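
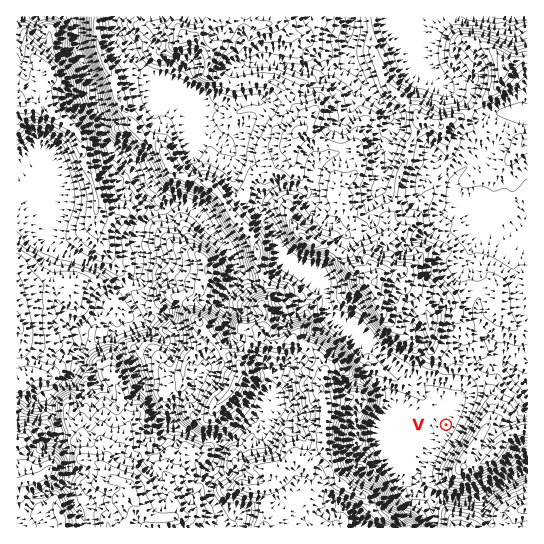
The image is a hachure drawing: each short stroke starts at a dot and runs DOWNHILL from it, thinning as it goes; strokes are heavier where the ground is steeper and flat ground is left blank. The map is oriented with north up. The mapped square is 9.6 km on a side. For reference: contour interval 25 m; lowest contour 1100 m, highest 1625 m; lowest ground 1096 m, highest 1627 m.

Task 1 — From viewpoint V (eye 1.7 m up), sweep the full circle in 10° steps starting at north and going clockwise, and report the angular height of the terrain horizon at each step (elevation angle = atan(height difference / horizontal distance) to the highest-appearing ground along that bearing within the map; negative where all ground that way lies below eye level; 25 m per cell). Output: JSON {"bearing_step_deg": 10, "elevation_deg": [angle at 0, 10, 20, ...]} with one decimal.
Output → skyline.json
{"bearing_step_deg": 10, "elevation_deg": [3.3, 2.9, 2.5, 2.1, 2.5, 3.7, 5.5, 8.3, 10.8, 12.6, 13.8, 14.5, 15.0, 15.2, 15.1, 14.3, 12.8, 9.8, 5.5, 1.6, 6.7, 6.4, 8.0, 9.4, 8.9, 8.3, 8.7, 8.8, 8.7, 8.1, 6.9, 1.9, 1.5, 6.0, 5.0, 5.7]}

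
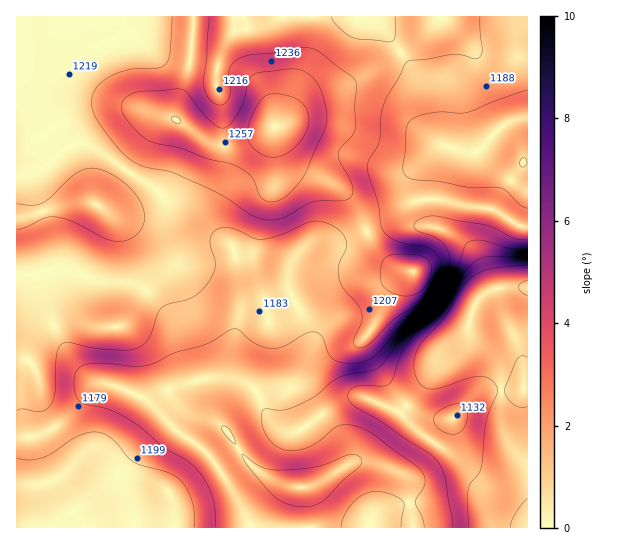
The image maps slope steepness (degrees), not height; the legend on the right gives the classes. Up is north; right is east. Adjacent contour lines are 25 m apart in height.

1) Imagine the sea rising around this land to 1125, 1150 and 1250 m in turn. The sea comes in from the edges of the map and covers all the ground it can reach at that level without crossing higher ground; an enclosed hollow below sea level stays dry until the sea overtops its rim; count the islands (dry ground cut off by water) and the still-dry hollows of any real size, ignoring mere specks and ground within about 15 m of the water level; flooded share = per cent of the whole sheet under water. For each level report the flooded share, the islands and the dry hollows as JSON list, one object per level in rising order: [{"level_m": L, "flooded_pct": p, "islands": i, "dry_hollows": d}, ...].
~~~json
[{"level_m": 1125, "flooded_pct": 11, "islands": 0, "dry_hollows": 0}, {"level_m": 1150, "flooded_pct": 15, "islands": 0, "dry_hollows": 0}, {"level_m": 1250, "flooded_pct": 95, "islands": 1, "dry_hollows": 0}]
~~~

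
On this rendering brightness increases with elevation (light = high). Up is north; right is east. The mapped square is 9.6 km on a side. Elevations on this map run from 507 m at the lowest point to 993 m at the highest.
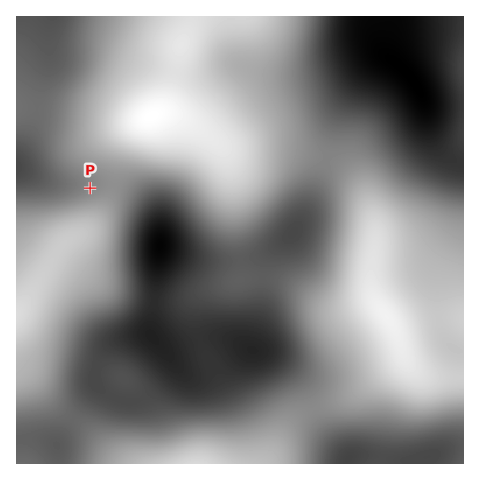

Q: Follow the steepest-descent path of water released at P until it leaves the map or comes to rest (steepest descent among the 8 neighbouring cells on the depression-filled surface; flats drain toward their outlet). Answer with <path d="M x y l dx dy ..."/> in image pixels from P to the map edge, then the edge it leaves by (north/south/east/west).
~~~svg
<path d="M90 188l-2-2-31 0-10-4-21-10-9-3"/>
exit: west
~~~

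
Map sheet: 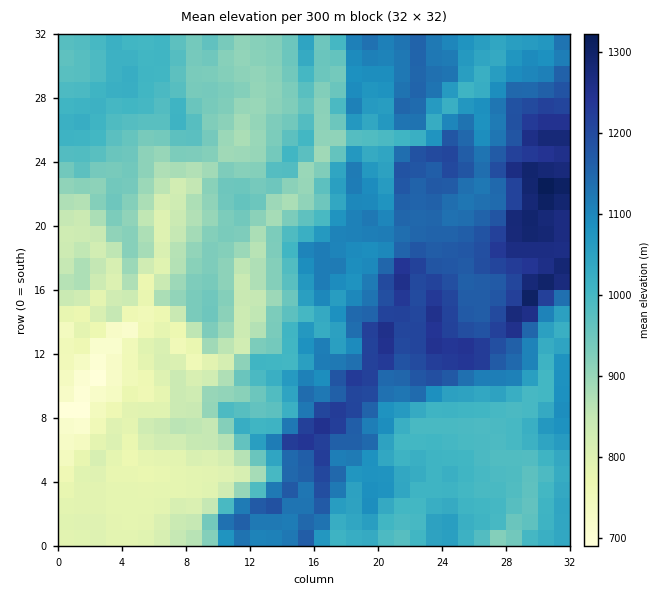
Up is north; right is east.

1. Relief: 675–1335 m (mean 1005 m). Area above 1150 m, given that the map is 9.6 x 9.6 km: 17.6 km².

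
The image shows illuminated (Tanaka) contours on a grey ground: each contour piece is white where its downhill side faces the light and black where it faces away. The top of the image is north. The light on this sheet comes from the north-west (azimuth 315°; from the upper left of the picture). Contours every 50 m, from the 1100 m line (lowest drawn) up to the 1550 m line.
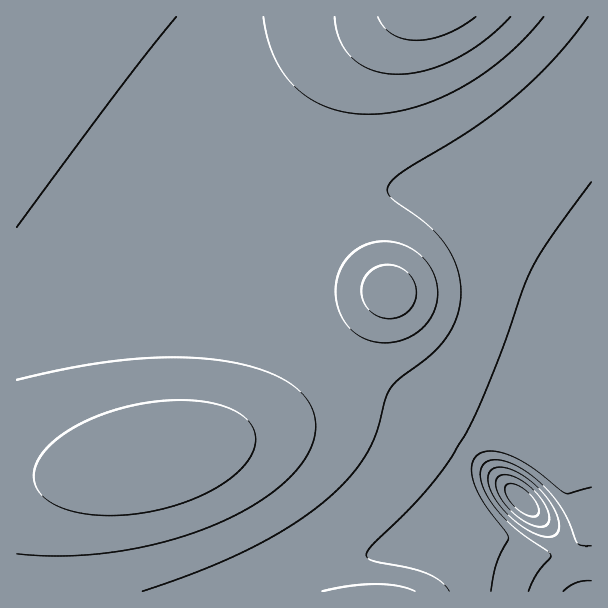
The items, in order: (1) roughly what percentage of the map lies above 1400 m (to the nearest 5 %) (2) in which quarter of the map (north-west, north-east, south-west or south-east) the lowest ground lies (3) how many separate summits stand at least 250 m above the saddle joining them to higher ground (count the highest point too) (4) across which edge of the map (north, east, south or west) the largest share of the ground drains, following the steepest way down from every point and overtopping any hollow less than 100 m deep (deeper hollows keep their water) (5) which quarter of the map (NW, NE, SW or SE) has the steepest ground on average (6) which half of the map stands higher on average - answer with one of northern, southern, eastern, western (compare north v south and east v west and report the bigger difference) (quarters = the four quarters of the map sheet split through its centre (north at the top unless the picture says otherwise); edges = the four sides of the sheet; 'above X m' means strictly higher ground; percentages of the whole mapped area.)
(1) Roughly 70 % of the ground is higher than 1400 m.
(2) The lowest point lies in the south-east quarter of the map.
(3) Counting only tops that stand 250 m proud, the map has 1 summit.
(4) Most of the ground drains across the eastern edge.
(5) Slopes are steepest in the south-east quarter.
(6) On average the western half of the map is the higher ground.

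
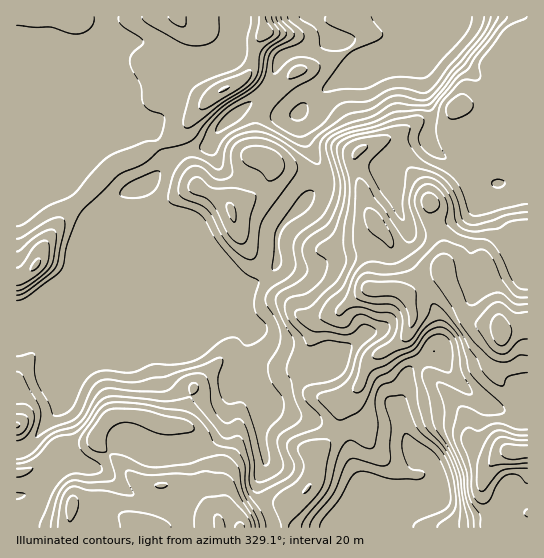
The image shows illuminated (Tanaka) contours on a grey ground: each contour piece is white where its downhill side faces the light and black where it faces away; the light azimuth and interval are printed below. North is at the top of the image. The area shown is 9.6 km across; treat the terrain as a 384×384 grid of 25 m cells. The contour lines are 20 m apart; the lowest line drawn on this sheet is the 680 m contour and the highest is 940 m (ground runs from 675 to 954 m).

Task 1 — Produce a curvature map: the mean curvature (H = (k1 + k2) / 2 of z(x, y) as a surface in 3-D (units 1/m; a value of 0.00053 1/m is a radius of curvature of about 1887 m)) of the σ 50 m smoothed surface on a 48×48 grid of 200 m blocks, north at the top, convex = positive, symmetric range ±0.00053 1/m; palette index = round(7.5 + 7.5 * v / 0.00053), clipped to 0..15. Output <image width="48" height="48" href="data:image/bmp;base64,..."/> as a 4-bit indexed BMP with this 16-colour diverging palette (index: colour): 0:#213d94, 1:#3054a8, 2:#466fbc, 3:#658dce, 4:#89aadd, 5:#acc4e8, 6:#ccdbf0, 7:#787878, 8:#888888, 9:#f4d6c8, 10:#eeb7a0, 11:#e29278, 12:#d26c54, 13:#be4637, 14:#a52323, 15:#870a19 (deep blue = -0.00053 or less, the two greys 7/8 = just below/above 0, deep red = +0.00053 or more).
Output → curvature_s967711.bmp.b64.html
<image width="48" height="48" href="data:image/bmp;base64,Qk32BAAAAAAAAHYAAAAoAAAAMAAAADAAAAABAAQAAAAAAIAEAAATCwAAEwsAABAAAAAAAAAAlD0hAKhUMAC8b0YAzo1lAN2qiQDoxKwA8NvMAHh4eACIiIgAyNb0AKC37gB4kuIAVGzSADdGvgAjI6UAGQqHAIhoyVd3i9yHdqmfkml0NWeIh4q7pl2WiHdW22eJqGVXiLmtM3q3VWd3d2VVRXl3mWZV7oiZdDRWeIm4KJvbhlZ3d3ZUAt+EaVVUz5qmV6uWaHnUGaq+uGVmZ4h1BP+SSJZDelZErc3bmXnGBHZ92WVVaImWBL+yF/+UNTE610RneYnMEjRauGVXqXiUB6zWMxnpVFaadVVVV5yrMlZ7uFWLyGZRG7i8/QCvpq2GZnZmVXeqI4vdymarllQhfqae/7At2N9mdmZmi4ObJaqYinaZlkVovrWedvgDZI+WZpzN63SbNnZlR4eJpjeqmqaJIt1TMjz8zfyqp1SZRWZUSJiZhEiYeadUVXp2VEjMy5ZmZmWJVlV4rJeXQ0iHi4QkiJlWZWiXVVVXmnRoZmat26vGJld5yTRqqLdWZnmnZnZ77XRXZoeZdnv2SDWtkkiqdrdWdmd2Voh5u4ZYl5p0RDfndhbqNKqmZplmd2ZmVndUR7pot2qmZiXstyN0Npd3d2mHd3d3d3dlRIuGiWapVjO//JcSNZeNdViod3d3d3h3dWmWVmVqZFMmnPsBA7ivlWeod3d3d3iHd2eHZEZ6h7oQA/9CGNi+mWeZdnd4d3iHd3ZmdEvcrOcnUL+Wbsi8ilWKl3d3d3iHd3d2h463nMdIY7x1fGateWFImod3d3d3eIh2eruFeprMmNlErFWbVfUCV6l3d3eIiYdmV5mGZln/7clm2UVqU+9zRXl3d3eImHZndUV2ZUjpeYZq1laJRF/5VWh3d3eIh2Vpp0RXZkWnQ3iN1ljIVjv6RHmHd3eIdlR7p1WLl1Z2ZliLuGvGV1r8Q2mGd3eHdla8hlasuHqVi1RpmZuVaEe+hFinZ3d3ZVnrdVaJl3mYyxOIqIiXiVV7tkaqiHdmVFvZdlVmZomd1QamhCaK3FZnqWV5mZhlRGzIh2VVVXm+kinapiRXiGd3eaZGd4mYeKy4mHZmVFrKYl3/xkVURneHd7tkVVaM7KqYiYZmU0vpQ0v9lVZmZ3d3do62VUR63GVmeKhnYk3WRGnLdmd3d3d3dlnah1RZzEJ4eLqYUo2ERpmHVXd3d3d3d2ac3KY1qDW7msyWJM6FR6lTRoh3d3iIh3ZWeZmEQhjdzNpka//7dpckiYd4mHiIh3dmZ3ebpQfMu5U2nd3v64UXqHd4h3eId3d3d3Z7xwBWdjM0RVZWrds4p3d4d3iHd3d4iHZozVAFljRlRmZEaJ+WuId5h3iIeHd4iIdmn+QAe3RnZ5hlinda/Jh4iHeHeId3iIiHa/+RCLdGZnZUioQG7ZiHeHd3iId3d3iIZa//UKtlVWZVVmUhj6aHeHd3iHd3iHiJhkWP8j7shmd3ZmZTXJeId3d3iHeIiIiIdlQo9AfduHd3d3dlRa2Yd3d3eGeIiIdlVmZG5AA0Z4h3d3d2Q33Jd2ZmZ2VndlVXmZdW7YeHZniIiHd3YyfMl3iHeIdGZmebqahVv//IZneIiIh3djKN2rqYrclauqq6h4dTnSAUeZmHd4h3d1JVZg=="/>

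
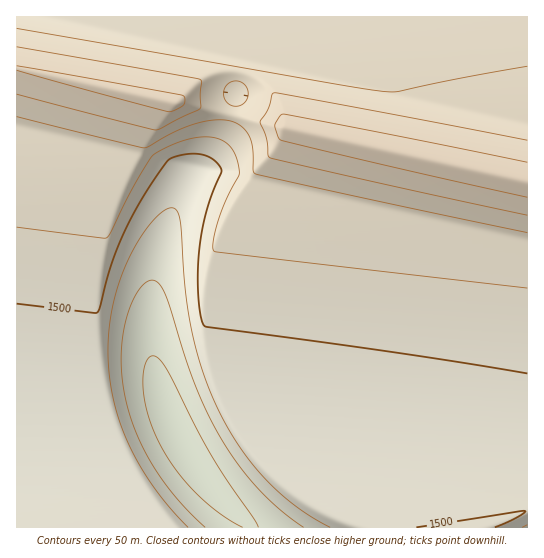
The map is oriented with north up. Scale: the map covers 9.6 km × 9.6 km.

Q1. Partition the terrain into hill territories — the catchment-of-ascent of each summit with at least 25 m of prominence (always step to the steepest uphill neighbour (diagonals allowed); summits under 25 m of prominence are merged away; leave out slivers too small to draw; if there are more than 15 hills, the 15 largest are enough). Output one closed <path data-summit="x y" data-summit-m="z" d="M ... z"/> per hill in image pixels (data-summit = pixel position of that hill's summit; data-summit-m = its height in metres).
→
<path data-summit="525 181" data-summit-m="1738" d="M527 16l-291 1 5 48-10 56-11 25-12 19-6 4-7 2-6 6-20 41-14 51-4 26-2 31 6 47 16 49 24 43 18 24 36 36 1 3 278-1z"/><path data-summit="171 102" data-summit-m="1719" d="M235 16l-219 1 1 411 84 1 14-2 38-14 14 0-12-40-4-26-2-29 6-49 14-51 16-35 10-12 7-2 6-4 12-19 11-25 10-56 0-14z"/><path data-summit="171 527" data-summit-m="1486" d="M165 412l-12 1-38 14-14 2-84-1-1 99 233 1 0-3-36-36-18-24-14-22-13-29z"/>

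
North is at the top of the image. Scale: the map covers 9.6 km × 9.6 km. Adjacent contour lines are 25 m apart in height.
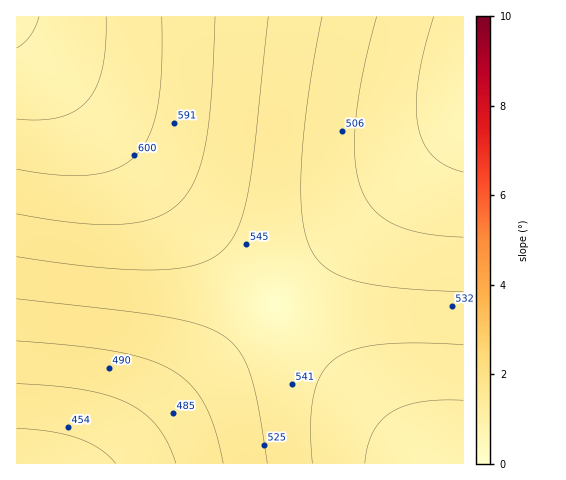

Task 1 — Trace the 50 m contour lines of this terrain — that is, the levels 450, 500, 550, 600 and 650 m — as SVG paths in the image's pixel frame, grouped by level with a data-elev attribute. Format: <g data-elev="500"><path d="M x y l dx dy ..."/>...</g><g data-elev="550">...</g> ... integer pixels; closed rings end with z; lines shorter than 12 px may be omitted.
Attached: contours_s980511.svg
<g data-elev="450"><path d="M17 428l35 4 26 6 21 11 17 14"/></g><g data-elev="500"><path d="M17 341l59 5 41 6 31 8 24 10 18 15 14 19 11 25 8 34"/><path d="M463 237l-39-4-29-8-11-7-10-8-7-9-6-12-4-14-2-15 1-38 7-48 14-57"/></g><g data-elev="550"><path d="M463 345l-49-2-36 2-25 5-19 10-7 6-6 9-7 21-3 29 1 38"/><path d="M17 257l81 10 60 3 22-2 17-4 14-5 12-9 8-10 7-12 10-35 6-45 14-131"/></g><g data-elev="600"><path d="M17 169l42 6 33 0 14-3 12-4 11-6 8-7 7-10 6-11 8-28 4-37 0-52"/></g><g data-elev="650"><path d="M17 48l8-6 6-7 8-18"/></g>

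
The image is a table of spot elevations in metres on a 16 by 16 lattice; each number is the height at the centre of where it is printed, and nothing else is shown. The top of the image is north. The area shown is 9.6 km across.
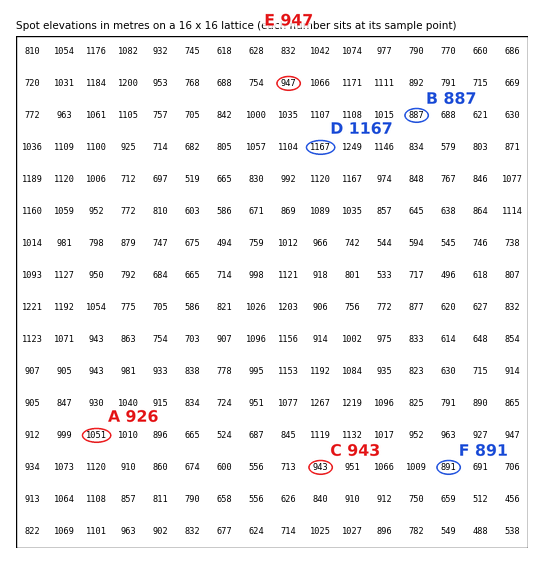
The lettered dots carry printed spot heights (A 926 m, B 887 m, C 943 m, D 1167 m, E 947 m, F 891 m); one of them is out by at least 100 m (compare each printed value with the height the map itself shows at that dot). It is A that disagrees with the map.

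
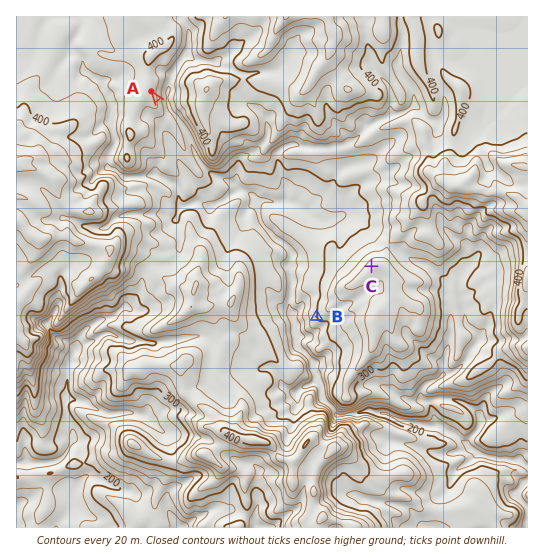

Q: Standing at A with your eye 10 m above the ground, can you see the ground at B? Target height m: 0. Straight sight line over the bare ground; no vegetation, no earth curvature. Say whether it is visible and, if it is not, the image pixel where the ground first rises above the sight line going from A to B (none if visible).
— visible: true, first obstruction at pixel None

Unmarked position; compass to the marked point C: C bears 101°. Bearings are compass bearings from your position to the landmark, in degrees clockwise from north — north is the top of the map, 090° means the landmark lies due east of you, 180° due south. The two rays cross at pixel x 109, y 215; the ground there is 395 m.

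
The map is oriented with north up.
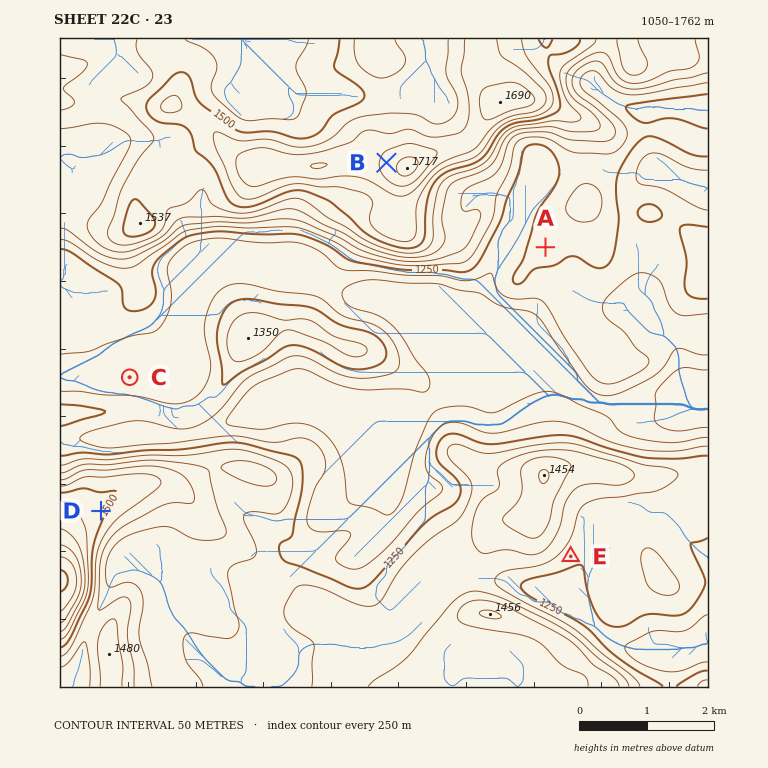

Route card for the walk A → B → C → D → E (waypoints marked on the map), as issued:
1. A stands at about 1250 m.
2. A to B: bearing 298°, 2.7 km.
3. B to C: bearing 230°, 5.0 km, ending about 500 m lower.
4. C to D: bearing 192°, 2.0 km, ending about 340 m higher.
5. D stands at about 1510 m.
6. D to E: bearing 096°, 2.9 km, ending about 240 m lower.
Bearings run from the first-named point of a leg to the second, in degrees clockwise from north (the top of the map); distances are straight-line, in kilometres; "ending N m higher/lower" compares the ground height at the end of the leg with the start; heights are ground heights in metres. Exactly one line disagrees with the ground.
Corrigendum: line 6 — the distance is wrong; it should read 7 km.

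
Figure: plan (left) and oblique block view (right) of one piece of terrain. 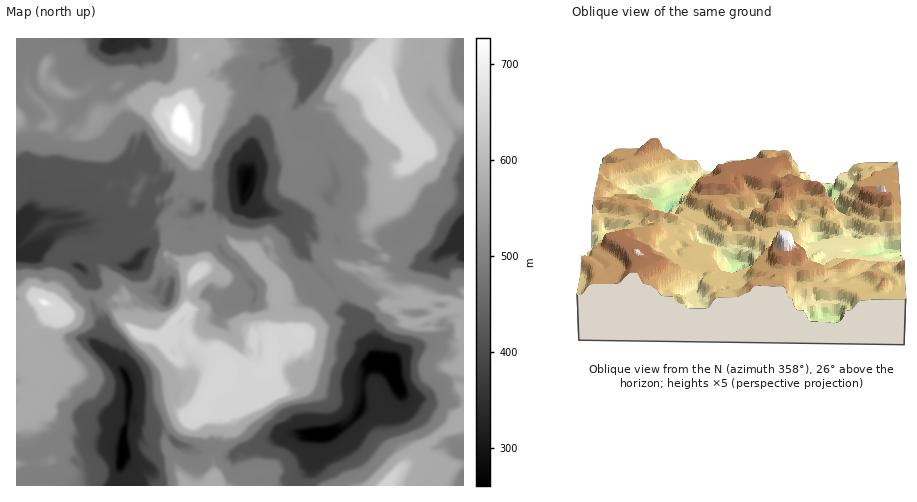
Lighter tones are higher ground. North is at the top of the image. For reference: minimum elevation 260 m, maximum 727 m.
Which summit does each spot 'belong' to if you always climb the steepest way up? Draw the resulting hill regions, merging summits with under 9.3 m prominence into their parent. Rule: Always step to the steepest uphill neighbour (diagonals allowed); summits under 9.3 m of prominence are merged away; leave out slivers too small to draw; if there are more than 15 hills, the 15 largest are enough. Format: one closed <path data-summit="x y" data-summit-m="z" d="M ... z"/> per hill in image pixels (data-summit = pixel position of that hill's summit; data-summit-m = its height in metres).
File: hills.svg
<path data-summit="210 393" data-summit-m="651" d="M243 200l-21 5-11 6-2 4 1 9-5 7 2 7 8 4 10 14 15 11 11 17-6 2-17 16-5 0-13-8-13 2-30-4-8-3-2 2-10 1-9 10-8 3-20 0-8 5 5 18-6 20 22 23 6 14-2 39 23 7 14 0 14 13 10 2 7 5 19-3 13 6 7 0 8-5 8-1 35-14 16-2 5 3 20 0 16-6 9-7 10-12 3-33 7-12 8-6-5-2-4-17-10-13 2-10-12-4-4-4-6-16-24-25-18-26-20 6-12 0-7-12-4-22-7-5z"/><path data-summit="385 95" data-summit-m="668" d="M463 38l-157 0-1 8 3 3 1 16-12-14-9 2-15 9-9 3-1 10-9 21-1 10 5 24-6 15 0 21-8 25 0 11 4 7 4 3 17-1 4 2 29 2 14-18 9-1 7 8 0 6-3 8-6 4 5 3 12 21 4 3 32 4 9-5 10-9 4-1 4 12 7 7 8 4 7 0 10-4 18-13 11-15z"/><path data-summit="181 124" data-summit-m="727" d="M69 120l-19 22-1 5 2 14 7 5-7 6-2 9-13 12-11-24-9-2 0 59 19-11 14-1 13 2 2 10-11 6-9 13-6 7-5 1 0 2 45 12 4 0 10-10 14 1 20 9 7-1 4-6-27-28-20-2-6-6 15-6 15-2 6-22 9-11 1-7-5-6-6-2-20 5-5-4-31-3-1-7 3-18 8-10z"/><path data-summit="43 302" data-summit-m="710" d="M36 255l-20 1 0 197 20 0 7-3 12-13 11-5 9 4 8 7 28 0 12 3 0-13 5-16 1-32-6-14-25-24 4-16-2-12-5-6-3-11 1-21-11-13-7-4-19-2z"/><path data-summit="386 485" data-summit-m="648" d="M399 389l-15 12-21 2-2 7-11 13-8 6-22 6 0 22-8 6-1 7-6 10 1 6 158-1 0-82-36-1-21-6z"/><path data-summit="463 306" data-summit-m="571" d="M437 256l-21 11-13 2-11 8-16 4-11 14-12-5-7 8 1 12 15 7-2 10 10 13 4 17 18 7 8 26 5 5 7 2 8 0 17-15 7 1 11-4 9 0 0-81-12-9z"/><path data-summit="213 485" data-summit-m="572" d="M129 423l-3 2-3 8 0 23-2 8 15 12 5 10 164 0 1-10 10-16-10-6 2-15 2-4-9-3-24 4-27 12-8 1-8 5-7 0-13-6-19 3-7-5-10-2-14-13-14 0z"/><path data-summit="197 272" data-summit-m="649" d="M216 207l-17 0-9 7 0 14 3 14-4 6-13-1-4 4-3 9-7 4-15-1-8-3-4 4 11 8 13 6 2 3-1 6 7 4 30 5 13-2 13 8 5 0 17-16 7-2-12-17-15-11-5-9-14-11-1-6 5-6-1-9z"/><path data-summit="195 56" data-summit-m="601" d="M294 38l-152 1 25 27 18 5 8 5 14 0 22-6 12 4 15-1 8-8 9-3 15-9 9-2z"/><path data-summit="98 116" data-summit-m="545" d="M102 90l-10 5-19 16-3 8 3 12-8 10-3 18 1 7 31 3 5 4 5 0 14-4 8-9 8-20 0-8-4-7-7-5-7-10-4-13z"/><path data-summit="368 271" data-summit-m="568" d="M288 218l-1 3 2 9 8 6 3 9 16 23 24 25 6 15 0-10 4-7 5-1 10 5 11-14 16-4 8-7 12-3-23 0-15-5-9-10-21-3-8-10-11 1-9-2-11-12z"/><path data-summit="49 125" data-summit-m="542" d="M27 54l-7 7-4 1 0 36 16 16 2 28-6 16-3 14 11 21 13-12 2-9 7-6-7-5-2-9 1-10 10-10 14-22-18-3-19-17-5-9 0-19z"/><path data-summit="52 460" data-summit-m="523" d="M50 444l-16 10 1 19 3 3 5 1 6 5 18 4 47-1 9-29 0-6-19 1-13 9-10 4z"/><path data-summit="126 296" data-summit-m="557" d="M102 257l-13 1-9 9 13 14-1 21 3 11 5 6 2 12-4 13 3 6 1-1 5-21-5-18 8-5 20 0 8-3 9-10 6 0-6-3-4-14-7-11-10 3z"/><path data-summit="60 90" data-summit-m="553" d="M110 44l-19 7-8 7-9 2-19 12-15 21 19 15 16 1 17-14 9-3 8-32z"/>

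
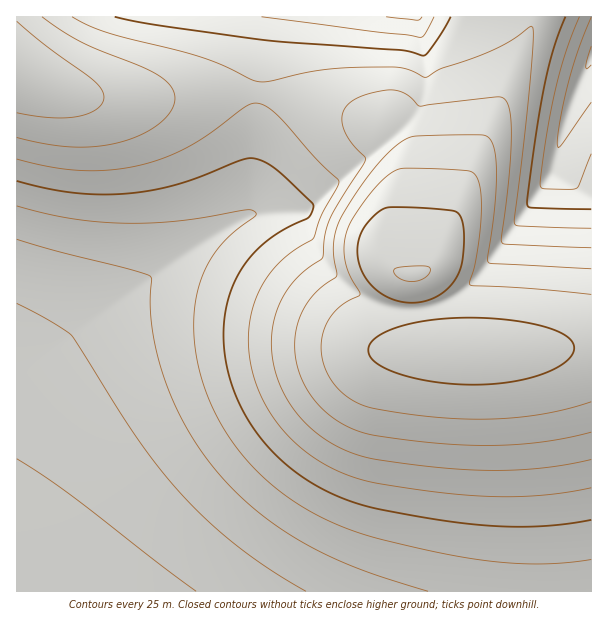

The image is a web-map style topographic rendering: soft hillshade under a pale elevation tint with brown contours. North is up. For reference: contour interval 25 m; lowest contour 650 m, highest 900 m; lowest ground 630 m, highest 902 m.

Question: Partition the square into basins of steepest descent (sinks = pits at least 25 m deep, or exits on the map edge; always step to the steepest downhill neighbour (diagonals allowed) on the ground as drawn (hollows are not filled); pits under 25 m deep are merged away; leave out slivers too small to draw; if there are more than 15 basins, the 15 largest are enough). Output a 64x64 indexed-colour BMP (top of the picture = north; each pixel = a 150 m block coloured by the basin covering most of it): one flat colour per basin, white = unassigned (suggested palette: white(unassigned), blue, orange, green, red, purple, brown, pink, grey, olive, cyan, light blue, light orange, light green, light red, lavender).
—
<image width="64" height="64" href="data:image/bmp;base64,Qk12CAAAAAAAAHYAAAAoAAAAQAAAAEAAAAABAAQAAAAAAAAIAAATCwAAEwsAABAAAAAAAAAA////ALR3HwAOf/8ALKAsACgn1gC9Z5QAS1aMAMJ34wB/f38AIr28AM++FwDox64AeLv/AIrfmACWmP8A1bDFABERERERERERERERERERERERERERERERERERERERERERERERERERERERERERERERERERERERERERERERERERERERERERERERERERERERERERERERERERERERERERERERERERERERERERERERERERERERERERERERERERERERERERERERERERERERERERERERERERERERERERERERERERERERERERERERERERERERERERERERERERERERERERERERERERERERERERERERERERERERERERERERERERERERERERERERERERERERERERERERERERERERERERERERERERERERERERERERERERERERERERERERERERERERERERERERERERERERERERERERERERERERERERERERERERERERERERERERERERERERERERERERERERERERERERERERERERERERERERERERERERERERERERERERERERERERERERERERERERERERERERERERERERERERERERERERERERERERERERERERERERERERERERERERERERERERERERERERERERERERERERERERERERERERERERERERERERERERERERERERERERERERERERERERERERERERERERERERERERERERERERERERERERERERERERERERERERERERERERERERERERERERERERERERERERERERERERERERERERERERERERERERERERERERERERERERERERERERERERERERERERERERERERERERERERERERERERERERERERERERERERERERERERERERERERERERERERERERERERERERERERERERERERERERERERERERERERERERERERERERERERERERERERERERERERERERERERERERERERERERERERERERERERERERERERERERERERERERERERERERERERERERERERERERERERERERERERERERERERERERERERERERERERERERERERERERERERERERERERERERERERERERERERERERERERERERERERERERERERERERERERERERERERERERERERERERERERERERERERERERERERERERERERERERERERERERMzMzMzMzMzMzERERERERERERERERERERERERERERERMzMzMzMzMzMzMREREREREREREREREREREREREREREREzMzMzMzMzMzMxERERERERERERERERERERERERERERETMzMzMzMzMzMzERERERERERERERERERERERERERERERMzMzMzMzMzMzMREREREREREREREREREREREREREREREzMzMzMzMzMzMxERERERERERERERERERERERERERERETMzMzMzMzMzMzERERERERERERERERERERERERERERETMzMzMzMzMzMzMRERERERERERERERERERERERERERERIzMzMzMzMzMzMxERERERERERERERERERERERERERERIiMzMzMzMzMzMzEREREREREREREREREREREREREREREiIjMzMzMzMzMzMRERERERERERERERERERERERERERESIiMzMzMzMzMzMxERERERERERERERERERERERERERERIiIjMzMzMzMzMzEREREREREREREREREREREREREREREiIiMzMzMzMzMzMRERERERERERERERERERERERERERESIiIzMzMzMzMzMxERERERERERERERERERERERERERERIiIiMzMzMzMzMzEREREREREREREREREREREREREREREiIiIzMzMzMzMzMRERERERERERERERERERERERERERERIiIiMzMzMzMzMxEREREREREREREREREREREREREREREiIiIzMzMzMzMzERERERERERERERERERERERERERERESIiIjMzMzMzMzMRERERERERERERERERERERERERERERIiIiIzMzMzMzMxERERERERERERERERERERERERERERIiIiIjMzMzMzMzEREREREREREREREREREREREREREREiIiIiIzMzMzMzMREREREREREREREREREREREREREREiIiIiIjMzMzMzMxERERERERERERERERERERERERERESIiIiIiIzMzMzMzERERERERERERERERERERERERERIiIiIiIiIjMzMzMzMRERERERERERERERERERERERIiIiIiIiIiIiMzMzMzMxEREREREREREREREREREREiIiIiIiIiIiIiIjMzMzMzERERIiIiIiIiIiIRERIiIiIiIiIiIiIiIiIiMzMzMzMREiIiIiIiIiIiIiIiIiIiIiIiIiIiIiIiIiIjMzMzMxIiIiIiIiIiIiIiIiIiIiIiIiIiIiIiIiIiIiMzMzMzIiIiIiIiIiIiIiIiIiIiIiIiIiIiIiIiIiIiIjMzMzMiIiIiIiIiIiIiIiIiIiIiIiIiIiIiIiIiIiIiMzMzMyIiIiIiIiIiIiIiIiIiIiIiIiIiIiIiIiIiIiIzMzMzIiIiIiIiIiIiIiIiIiIiIiIiIiIiIiIiIiIiIiMzMzMiIiIiIiIiIiIiIiIiIiIiIiIiIiIiIiIiIiIiIzMzMyIiIiIiIiIiIiIiIiIiIiIiIiIiIiIiIiIiIiIiMzMz"/>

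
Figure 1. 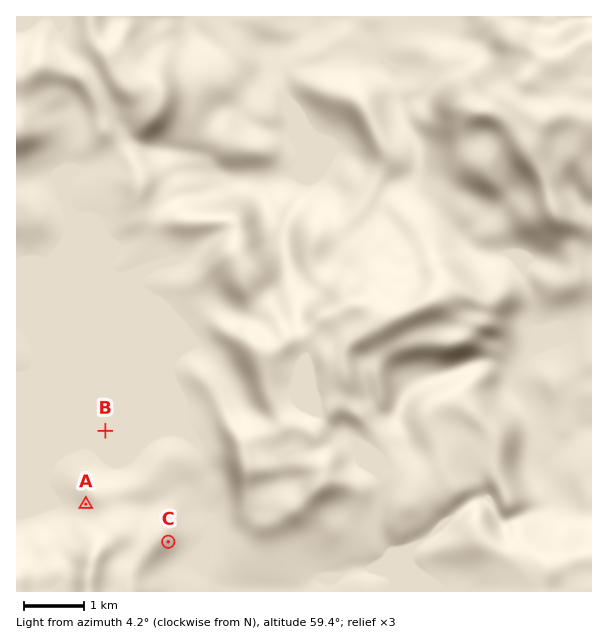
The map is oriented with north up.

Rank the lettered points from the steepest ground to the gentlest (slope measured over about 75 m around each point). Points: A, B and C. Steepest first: C A B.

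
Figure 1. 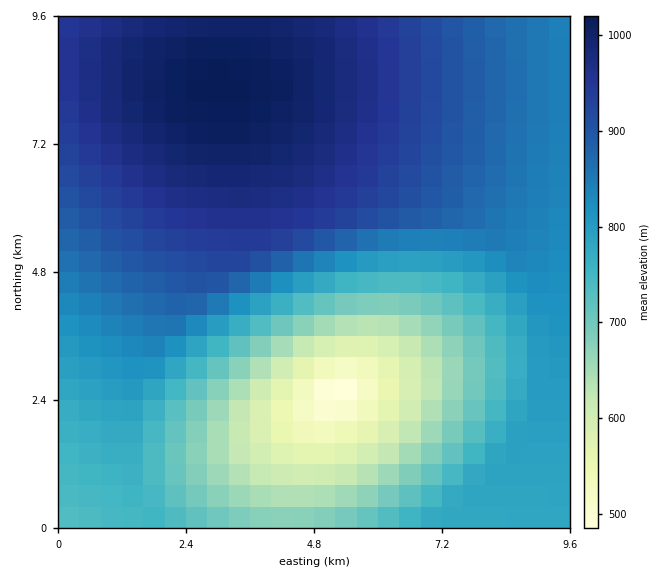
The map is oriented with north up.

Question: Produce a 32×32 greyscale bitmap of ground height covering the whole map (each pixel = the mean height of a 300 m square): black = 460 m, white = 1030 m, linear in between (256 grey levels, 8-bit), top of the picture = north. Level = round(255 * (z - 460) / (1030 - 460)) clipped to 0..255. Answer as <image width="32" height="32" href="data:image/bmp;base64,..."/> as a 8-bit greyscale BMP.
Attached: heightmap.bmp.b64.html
<image width="32" height="32" href="data:image/bmp;base64,Qk02CAAAAAAAADYEAAAoAAAAIAAAACAAAAABAAgAAAAAAAAEAAATCwAAEwsAAAABAAAAAAAAAAAAAAEBAQACAgIAAwMDAAQEBAAFBQUABgYGAAcHBwAICAgACQkJAAoKCgALCwsADAwMAA0NDQAODg4ADw8PABAQEAAREREAEhISABMTEwAUFBQAFRUVABYWFgAXFxcAGBgYABkZGQAaGhoAGxsbABwcHAAdHR0AHh4eAB8fHwAgICAAISEhACIiIgAjIyMAJCQkACUlJQAmJiYAJycnACgoKAApKSkAKioqACsrKwAsLCwALS0tAC4uLgAvLy8AMDAwADExMQAyMjIAMzMzADQ0NAA1NTUANjY2ADc3NwA4ODgAOTk5ADo6OgA7OzsAPDw8AD09PQA+Pj4APz8/AEBAQABBQUEAQkJCAENDQwBEREQARUVFAEZGRgBHR0cASEhIAElJSQBKSkoAS0tLAExMTABNTU0ATk5OAE9PTwBQUFAAUVFRAFJSUgBTU1MAVFRUAFVVVQBWVlYAV1dXAFhYWABZWVkAWlpaAFtbWwBcXFwAXV1dAF5eXgBfX18AYGBgAGFhYQBiYmIAY2NjAGRkZABlZWUAZmZmAGdnZwBoaGgAaWlpAGpqagBra2sAbGxsAG1tbQBubm4Ab29vAHBwcABxcXEAcnJyAHNzcwB0dHQAdXV1AHZ2dgB3d3cAeHh4AHl5eQB6enoAe3t7AHx8fAB9fX0Afn5+AH9/fwCAgIAAgYGBAIKCggCDg4MAhISEAIWFhQCGhoYAh4eHAIiIiACJiYkAioqKAIuLiwCMjIwAjY2NAI6OjgCPj48AkJCQAJGRkQCSkpIAk5OTAJSUlACVlZUAlpaWAJeXlwCYmJgAmZmZAJqamgCbm5sAnJycAJ2dnQCenp4An5+fAKCgoAChoaEAoqKiAKOjowCkpKQApaWlAKampgCnp6cAqKioAKmpqQCqqqoAq6urAKysrACtra0Arq6uAK+vrwCwsLAAsbGxALKysgCzs7MAtLS0ALW1tQC2trYAt7e3ALi4uAC5ubkAurq6ALu7uwC8vLwAvb29AL6+vgC/v78AwMDAAMHBwQDCwsIAw8PDAMTExADFxcUAxsbGAMfHxwDIyMgAycnJAMrKygDLy8sAzMzMAM3NzQDOzs4Az8/PANDQ0ADR0dEA0tLSANPT0wDU1NQA1dXVANbW1gDX19cA2NjYANnZ2QDa2toA29vbANzc3ADd3d0A3t7eAN/f3wDg4OAA4eHhAOLi4gDj4+MA5OTkAOXl5QDm5uYA5+fnAOjo6ADp6ekA6urqAOvr6wDs7OwA7e3tAO7u7gDv7+8A8PDwAPHx8QDy8vIA8/PzAPT09AD19fUA9vb2APf39wD4+PgA+fn5APr6+gD7+/sA/Pz8AP39/QD+/v4A////AHt8fn+BgoJ8dnBrZ2RiYmNmaW50e4OKjo6Oj4+Pj5CQfX6AgYODfnZuaGJdWVdWVlhcYWdudn+Ij5CQkJCQkJF+gIKDhYN6cWlhWlRPTEpKS09UWmFqc32Hj5GRkZGRkYGChIaHgnhuZVxUTUZCPj0+QkdNVV5ncnyHkZOSkpKSg4WHiYqCd21jWVBHPzk0MjI1OkFJU11nc36Kk5SUk5OGiIqMjIR5bmNZTkQ7MisnJiguNT5IU15qdoKOlZWVlIiLjY+QiHxxZltPRDkvJR4bHCIqNT9LV2Nve4eTlpaWi46Qk5SNgndrX1NHOy8jGREQFyEtOUVRXWl1go6Xl5ePkZSWmZWKfnNnW05CNSgbDgcQHCg1QU1ZZnJ+i5aZmJKVmJudnZOIfHFlWEw/MiYaEhUeKTVBTFhkcHyIlJqZlpmcn6KknpOIfXFlWU1BNiwlJCkwOkRPWmVwfIiUm5uanqGkp6mpoZaLf3RoXVJIQDk3ODxDS1ReaHN+iZScnJ+ipamsrrGvpZqPhHpvZVxUTkpJS09WXWVueIKMl56do6eqrrG0tri0q6CWjIJ4cGhiXlxcXmJobnZ+h5GboJ+orK+ztrm8vsC8sqmflYyEfHZyb25ucXR6gIePl6CioKyxtbi8v8LExsjEvLKpoZiRi4aCgH+Ag4aLkZefpKOhsba6vsLFyMrMzs/Nxr21raafmpWSkZGSlJecoaenpKO2u7/Dx8vO0NLU1dXU0cnBurOuqaWjoaGipairq6impLvAxcnN0NPW2Nna29ra2NTOyMG8uLWysbKysq+sqqelwMXKztLW2dze3+Dg4N/d29nV0s3JxcK/vLi1sa6rqabEys/T2Nvf4ePl5eXl5OLg3drW08/LxsK+urezsK2qp8nO1Njd4OTm6Orq6uno5uTh3trW0s3JxcC8uLSxrquozdPY3eHl6Ovt7u/v7uzq6OTh3dnU0MvHwr66trKvrKnR19zh5unt7/Hy8/Lx8O7r6OTg29fSzcnEv7u3s7CsqtXa4OXp7fDz9Pb29vXz8e7q5uLd2dTPysXBvLi0sK2q2N3j6Ozw8/X3+Pj49/Xz8Ozo5N/a1dDLxsG9ubWxrqva4OXq7vL19/n6+vr49/Tx7unl4NvW0czHwr25tbGuq9zh5uvv8/b4+vv7+vn39fLu6ubh3NfSzMfCvrm1sq6r3OLn6+/z9vj5+vr6+ff18u7q5uHc19LMx8K+ubWyrqvc4ubr7vH09vf4+fj39vPx7enl4NzW0czHwr65tbGuq9vg5ejs7/Hz9PX29fXz8e/s6OTf29bRy8fCvbm1sa6r2d3h5ejq7O7w8fHx8fDu7Onm4t7Z1M/KxsG8uLSxrao="/>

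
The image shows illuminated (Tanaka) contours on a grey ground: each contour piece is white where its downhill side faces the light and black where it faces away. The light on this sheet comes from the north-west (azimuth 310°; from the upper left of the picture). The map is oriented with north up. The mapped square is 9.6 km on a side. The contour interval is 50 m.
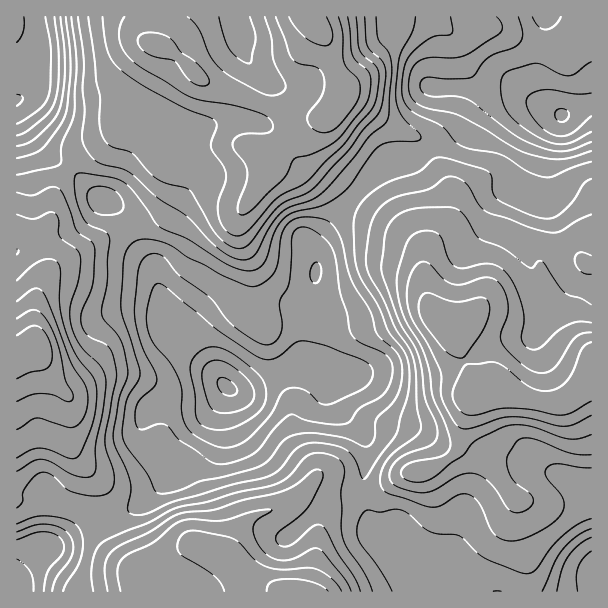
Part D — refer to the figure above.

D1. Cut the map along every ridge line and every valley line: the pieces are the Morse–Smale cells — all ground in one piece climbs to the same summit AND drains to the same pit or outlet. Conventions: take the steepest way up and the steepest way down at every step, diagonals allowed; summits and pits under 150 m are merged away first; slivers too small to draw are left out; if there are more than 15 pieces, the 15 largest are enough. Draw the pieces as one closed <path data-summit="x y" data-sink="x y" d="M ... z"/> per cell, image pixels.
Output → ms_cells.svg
<path data-summit="308 17" data-sink="227 387" d="M308 16l-168 0-1 10 5 10 12 11-4 12-26 43-6 15-2 11-13 12-22 12-15 16 28 28 18 9 12 11 13 32 13 18 11 37 3 21 17 10 16 16 16 23 1-4-10-25 0-11 5-7 19-16 12-4 43-2 11 6 18-25 0-40 12-18 55-61 6-4 24-4 17-8-2-6-10-8-23-9-33-24-18-7 0-12-6-12-11-34z"/><path data-summit="36 347" data-sink="227 387" d="M71 169l-5 4-10 15-7 36-10 6-23 1 0 267 34 2 12-4 12-20 2-15-2-9 8 19-6 21 0 12 10 18 9-5 16 0 11-3 10-4 20-14 17-22-3-21 4-7 16-16 18-12 12-11 11-19 7 3 12-1 26-14 30-12 6 0 7 4 9-12 6-17 1-21-13-28-3-13-3 14-16 19-11-6-49 3-17 11-13 15 0 11 10 30-17-24-16-16-17-10-3-21-11-37-13-18-13-32-12-11-18-9z"/><path data-summit="591 378" data-sink="227 387" d="M429 151l-18 7-19 2-11 6-39 43-28 36 2 40 15 33-1 21-6 17-8 12 5 4 16 3-3 5-2 10 2 9 6 11 24 27 3 10-5 35 2 13 8-1 9-4 24-16 21-4 14-6 17-14 4-14 2 11 20 13 33 39 35 6 40 0 1-124-22 17-10 5-24-1-30-11-32 5-2-18-14-30-4-18-13-8-11-14-6-23 0-22 6-18 18-24 3-24-3-12z"/><path data-summit="591 378" data-sink="561 116" d="M510 92l-31 5-11 14-10 18-30 21 20 35 3 19-6 23-17 21-4 15 0 22 8 26 9 11 11 6 4 5 2 15 14 30 2 18 32-5 30 11 24 1 10-5 22-18 0-24-28-27-6-12-11-33 0-5 14-9 20-8 11 2 0-157-7-1-24 9-39-19z"/><path data-summit="291 591" data-sink="227 387" d="M308 364l-15 3-47 23-12 1-7-3-11 19-12 11-18 12-16 16-4 7 3 21-17 22-12 9-18 9-11 3-16 0-10 5 13 18 18 18 30 20 7 14 154-1 9-34 0-29-4-9-13-13-10-3 16-10 18 7 40-4-1-14 5-26-3-19-24-27-6-11-2-9 2-10 3-5-16-3z"/><path data-summit="591 378" data-sink="591 572" d="M461 436l-4 14-17 14-14 6-21 4-24 16-17 7 4 16 2 18 3 6 8 7 14 4 5 6 6 12 21 21 2 5 162 0 1-86-41-1-35-6-33-39-20-13z"/><path data-summit="308 17" data-sink="561 116" d="M545 16l-237 1 17 21 11 34 6 12 0 12 18 7 33 24 23 9 15 14 27-21 10-18 11-14 31-5 12 4 27 13 3-1-10-9-4-9 0-28 6-23z"/><path data-summit="308 17" data-sink="17 101" d="M138 16l-101 1 0 33-11 24-2 18-8 9 0 7 6 14 15 21 16 15 15 10 15-16 22-12 13-12 6-23 28-46 4-12-12-11-5-10z"/><path data-summit="291 591" data-sink="591 572" d="M306 493l-6 1-11 9 10 3 13 13 4 9 0 29-8 35 120-1-1-4-21-21-6-12-5-6-14-4-8-7-3-6-2-18-5-17-40 4z"/><path data-summit="291 591" data-sink="23 584" d="M86 523l-3 0-27 21-17 3-9 5-11 11-3 18 6 3 2 7 128 1-6-14-30-20-18-18z"/><path data-summit="36 347" data-sink="561 116" d="M591 16l-45 1-2 22-6 23 0 28 4 9 19 16 31-10z"/><path data-summit="36 347" data-sink="17 101" d="M17 109l-1 121 23 0 5-1 6-8 6-33 12-20-15-10-16-15-15-21z"/><path data-summit="36 347" data-sink="23 584" d="M75 456l-1 20-12 20-12 4-34 0 1 71 2-8 11-11 9-5 17-3 29-22-9-18 0-12 6-21z"/><path data-summit="591 378" data-sink="227 387" d="M585 262l-9 2-24 10-5 5 0 5 11 33 6 12 27 26 1-89z"/><path data-summit="36 347" data-sink="17 101" d="M36 16l-20 1 1 83 7-8 2-18 11-24z"/>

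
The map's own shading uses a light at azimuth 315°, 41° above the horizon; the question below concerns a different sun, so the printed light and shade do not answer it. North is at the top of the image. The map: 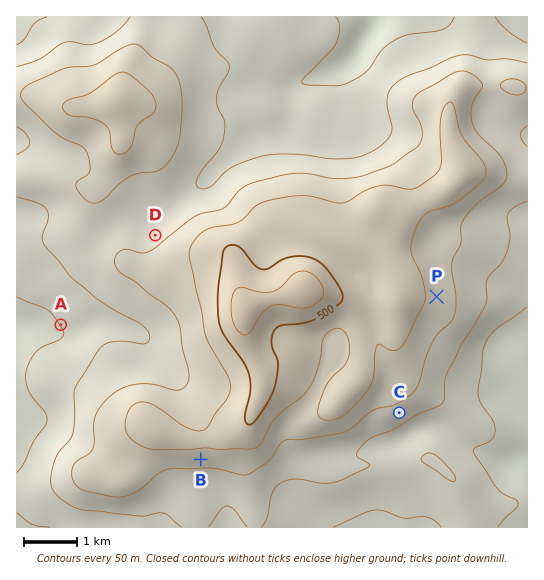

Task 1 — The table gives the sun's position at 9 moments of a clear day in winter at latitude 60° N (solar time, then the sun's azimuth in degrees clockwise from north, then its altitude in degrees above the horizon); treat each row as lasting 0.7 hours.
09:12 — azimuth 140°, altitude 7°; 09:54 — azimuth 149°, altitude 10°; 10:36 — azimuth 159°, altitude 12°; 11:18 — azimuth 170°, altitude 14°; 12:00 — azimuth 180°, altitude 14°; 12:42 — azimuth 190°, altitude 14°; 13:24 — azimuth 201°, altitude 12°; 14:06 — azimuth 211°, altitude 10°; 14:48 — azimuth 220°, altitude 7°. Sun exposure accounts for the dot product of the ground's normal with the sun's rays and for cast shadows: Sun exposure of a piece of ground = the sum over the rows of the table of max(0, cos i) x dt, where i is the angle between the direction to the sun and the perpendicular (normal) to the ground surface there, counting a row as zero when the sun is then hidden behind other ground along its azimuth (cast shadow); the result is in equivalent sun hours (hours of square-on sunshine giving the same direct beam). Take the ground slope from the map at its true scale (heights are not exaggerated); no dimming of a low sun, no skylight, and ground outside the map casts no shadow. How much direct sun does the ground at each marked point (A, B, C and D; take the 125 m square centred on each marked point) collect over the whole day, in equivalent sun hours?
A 1.4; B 2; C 1.8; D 0.8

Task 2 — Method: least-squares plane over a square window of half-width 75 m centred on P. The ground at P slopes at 5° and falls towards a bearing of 80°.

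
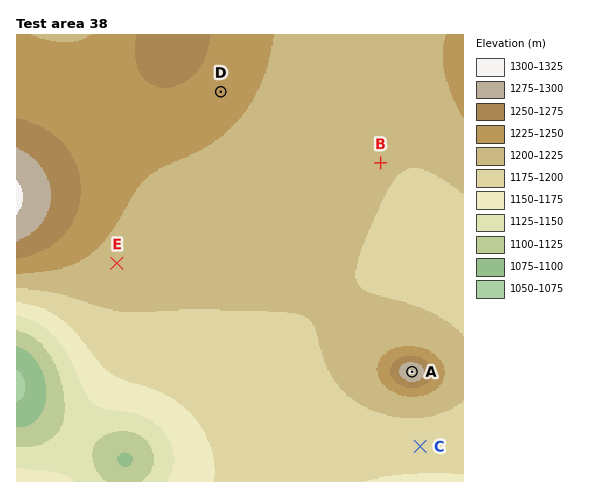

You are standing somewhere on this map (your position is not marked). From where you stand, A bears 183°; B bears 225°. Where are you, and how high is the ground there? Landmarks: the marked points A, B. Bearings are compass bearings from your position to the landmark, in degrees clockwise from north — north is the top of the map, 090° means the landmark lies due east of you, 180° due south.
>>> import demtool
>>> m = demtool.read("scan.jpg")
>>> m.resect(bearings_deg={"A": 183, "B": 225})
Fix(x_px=425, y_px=118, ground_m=1210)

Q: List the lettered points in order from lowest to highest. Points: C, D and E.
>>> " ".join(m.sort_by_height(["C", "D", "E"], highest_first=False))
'C E D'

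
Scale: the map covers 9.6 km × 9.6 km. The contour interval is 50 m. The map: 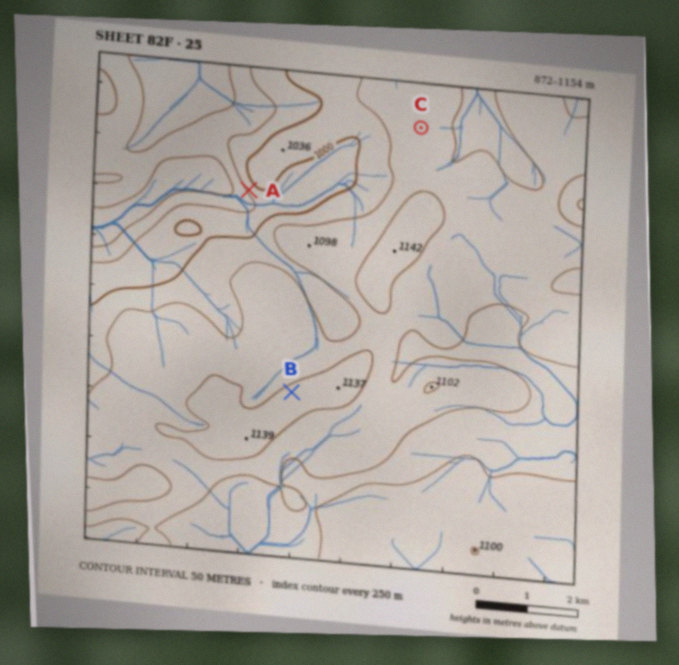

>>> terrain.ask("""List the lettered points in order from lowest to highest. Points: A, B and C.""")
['A', 'C', 'B']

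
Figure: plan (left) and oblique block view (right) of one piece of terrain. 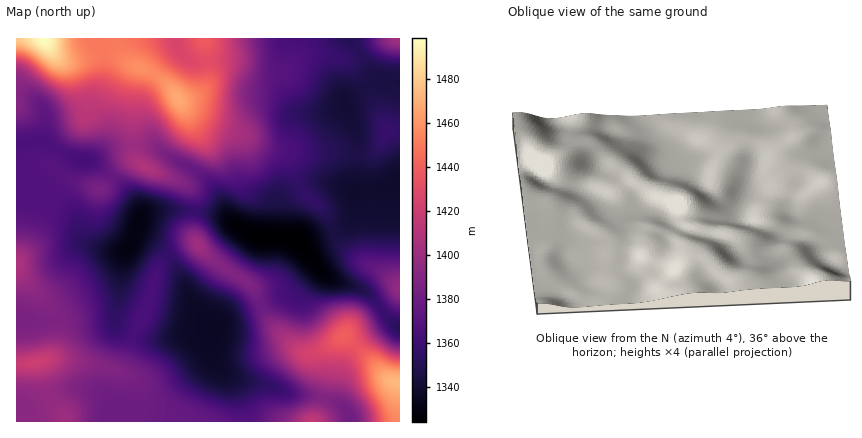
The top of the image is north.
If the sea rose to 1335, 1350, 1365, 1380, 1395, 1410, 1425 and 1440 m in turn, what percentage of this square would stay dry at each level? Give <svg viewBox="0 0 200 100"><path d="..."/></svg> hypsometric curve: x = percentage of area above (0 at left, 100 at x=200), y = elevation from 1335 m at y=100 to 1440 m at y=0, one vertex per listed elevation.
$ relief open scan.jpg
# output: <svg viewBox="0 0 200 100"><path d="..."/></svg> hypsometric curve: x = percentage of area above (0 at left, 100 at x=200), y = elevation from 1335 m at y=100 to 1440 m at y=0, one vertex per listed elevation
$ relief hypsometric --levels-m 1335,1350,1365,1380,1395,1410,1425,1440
<svg viewBox="0 0 200 100"><path d="M192 100l-37-14-37-15-36-14-31-14-17-14-11-15-9-14"/></svg>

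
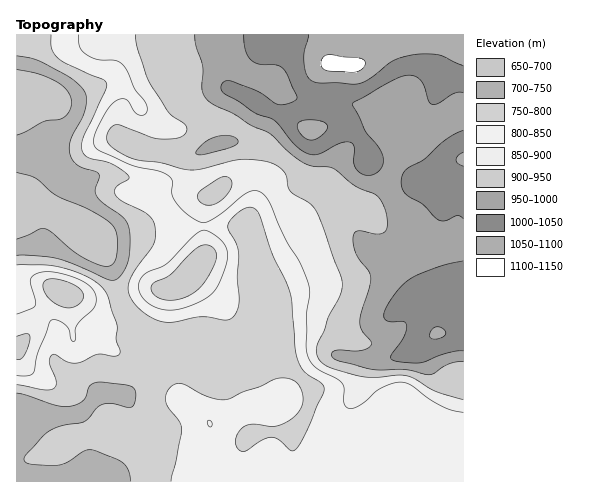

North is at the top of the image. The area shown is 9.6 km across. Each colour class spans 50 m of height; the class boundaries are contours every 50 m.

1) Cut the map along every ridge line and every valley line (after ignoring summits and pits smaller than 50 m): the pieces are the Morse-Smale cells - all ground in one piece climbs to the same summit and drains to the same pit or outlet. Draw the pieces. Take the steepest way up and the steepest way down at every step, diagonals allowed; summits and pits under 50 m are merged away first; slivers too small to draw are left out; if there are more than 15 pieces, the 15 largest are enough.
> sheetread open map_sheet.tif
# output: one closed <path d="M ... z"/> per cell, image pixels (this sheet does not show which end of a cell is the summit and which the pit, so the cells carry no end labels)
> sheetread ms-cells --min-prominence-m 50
<path d="M463 34l-199 0-37 2-7 7-28 11-14 8-6 5-3 9-21 8-25 22-5 14 0 11 6 11-11-3-16 6-20 14-17 16-18-19-4-2-21 0-1 44 23 3 15 8 9 11 42 17 32-5 27 0 30-6 45 0 20 42 0 70 1 2 19-46 35-10 28-3 14-3 46-28 0-2-20-19-17-24 14-12 18-33 12-7 21-21 34-13z"/><path d="M463 248l-29 4-27 0-4-2-47 28-14 3-28 3-37 12-16 40-1 12 4 14 22 1 23 22 3 11-6 18-4 7 0 3 9 2 19 12 11 0 12 3 8 0 13-5 90 0z"/><path d="M188 348l-10 0-20 9-14 22-14 13-11 5-9-3-12 2-18 17-32 1-31-4-1 71 202 1 1-9-9-27 0-22 39-17 25-2 7-4-22-38-13 7-15 0-24-10-8-8z"/><path d="M263 34l-246 0-1 120 22 0 4 2 18 19 17-16 20-14 16-6 10 2-5-10 0-11 5-14 25-22 21-8 3-9 6-5 14-8 28-11 7-7z"/><path d="M225 57l-21 3-16 8 1 19-3 27-7 12-8 3 11-1 18-8 23 2 16 5 23 17 2 17-8 19-1 19-6 16 0 7 9 27 23-9 10-6 6-16 14-21 15-13 14-28 13-12 25-18-8-17-5-3-24-6-32 0-21-4-24-16-21-9z"/><path d="M263 361l-3 4 21 37-7 3-25 2-39 17 0 22 9 27 1 9 244-1-1-45-89 0-13 5-31-3-28-15 10-27-3-11-23-22z"/><path d="M64 220l-1 0 28 29 15 7 8 20 6 23 16 22 23-29 22-7 11-9 27 22 7 12 11 28 22 25 3-2-3-23 0-70-20-42-45 0-30 6-27 0-32 5z"/><path d="M463 119l-10 3-23 10-21 21-12 7-18 33-14 12 17 24 25 23 27 0 30-5z"/><path d="M32 198l-16 1 0 98 6 1 21 15 15-19 4-2 18 8 30 27 14 0 10-5-14-23-6-23-8-20-15-7-37-40z"/><path d="M62 292l-4 2-14 18 12 17-3 19 3 14 13 14 27 15 1 6 6-3 16 3 11-5 14-13 12-20-3-12-9-9-7-14-4-2-9 5-14 0-30-27z"/><path d="M192 276l-11 9-22 7-24 30 18 25 2 10 2 1 21-10 10 0 11 4 8 8 24 10 15 0 11-5 2-3-25-28-8-24-7-12z"/><path d="M43 313l-23 34-4 1 0 61 32 5 32-1 15-14 1-7-27-16-13-14-3-7 3-26-4-7z"/><path d="M20 296l-4 2 1 50 3-1 23-34z"/>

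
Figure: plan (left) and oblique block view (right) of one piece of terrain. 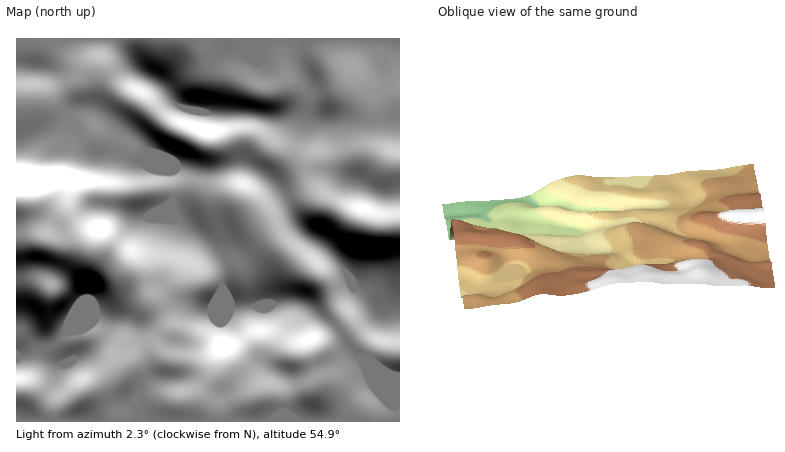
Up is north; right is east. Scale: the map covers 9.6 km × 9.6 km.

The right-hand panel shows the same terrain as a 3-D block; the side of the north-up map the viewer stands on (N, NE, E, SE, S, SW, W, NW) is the S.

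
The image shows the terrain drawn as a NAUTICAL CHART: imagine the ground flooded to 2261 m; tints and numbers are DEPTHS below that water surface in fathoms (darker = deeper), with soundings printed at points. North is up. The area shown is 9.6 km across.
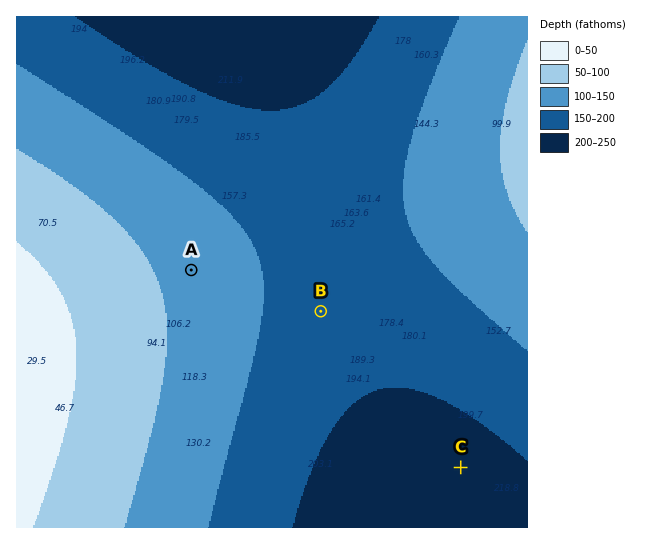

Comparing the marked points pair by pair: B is below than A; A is above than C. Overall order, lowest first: C B A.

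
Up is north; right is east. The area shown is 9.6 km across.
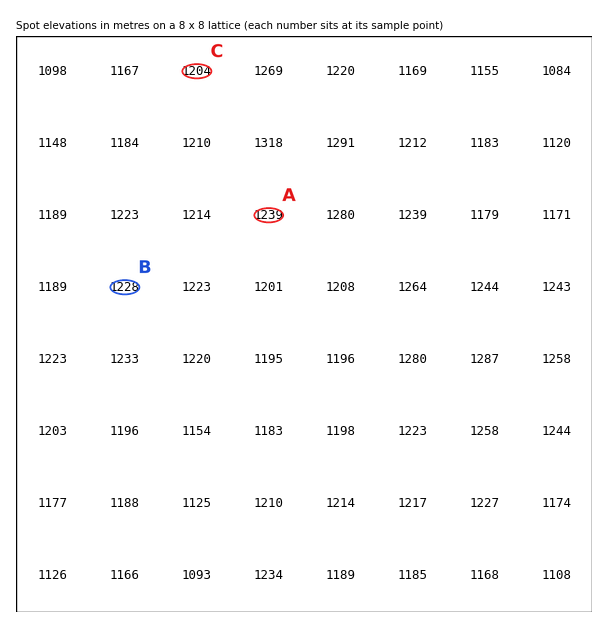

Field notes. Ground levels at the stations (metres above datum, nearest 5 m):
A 1240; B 1230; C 1205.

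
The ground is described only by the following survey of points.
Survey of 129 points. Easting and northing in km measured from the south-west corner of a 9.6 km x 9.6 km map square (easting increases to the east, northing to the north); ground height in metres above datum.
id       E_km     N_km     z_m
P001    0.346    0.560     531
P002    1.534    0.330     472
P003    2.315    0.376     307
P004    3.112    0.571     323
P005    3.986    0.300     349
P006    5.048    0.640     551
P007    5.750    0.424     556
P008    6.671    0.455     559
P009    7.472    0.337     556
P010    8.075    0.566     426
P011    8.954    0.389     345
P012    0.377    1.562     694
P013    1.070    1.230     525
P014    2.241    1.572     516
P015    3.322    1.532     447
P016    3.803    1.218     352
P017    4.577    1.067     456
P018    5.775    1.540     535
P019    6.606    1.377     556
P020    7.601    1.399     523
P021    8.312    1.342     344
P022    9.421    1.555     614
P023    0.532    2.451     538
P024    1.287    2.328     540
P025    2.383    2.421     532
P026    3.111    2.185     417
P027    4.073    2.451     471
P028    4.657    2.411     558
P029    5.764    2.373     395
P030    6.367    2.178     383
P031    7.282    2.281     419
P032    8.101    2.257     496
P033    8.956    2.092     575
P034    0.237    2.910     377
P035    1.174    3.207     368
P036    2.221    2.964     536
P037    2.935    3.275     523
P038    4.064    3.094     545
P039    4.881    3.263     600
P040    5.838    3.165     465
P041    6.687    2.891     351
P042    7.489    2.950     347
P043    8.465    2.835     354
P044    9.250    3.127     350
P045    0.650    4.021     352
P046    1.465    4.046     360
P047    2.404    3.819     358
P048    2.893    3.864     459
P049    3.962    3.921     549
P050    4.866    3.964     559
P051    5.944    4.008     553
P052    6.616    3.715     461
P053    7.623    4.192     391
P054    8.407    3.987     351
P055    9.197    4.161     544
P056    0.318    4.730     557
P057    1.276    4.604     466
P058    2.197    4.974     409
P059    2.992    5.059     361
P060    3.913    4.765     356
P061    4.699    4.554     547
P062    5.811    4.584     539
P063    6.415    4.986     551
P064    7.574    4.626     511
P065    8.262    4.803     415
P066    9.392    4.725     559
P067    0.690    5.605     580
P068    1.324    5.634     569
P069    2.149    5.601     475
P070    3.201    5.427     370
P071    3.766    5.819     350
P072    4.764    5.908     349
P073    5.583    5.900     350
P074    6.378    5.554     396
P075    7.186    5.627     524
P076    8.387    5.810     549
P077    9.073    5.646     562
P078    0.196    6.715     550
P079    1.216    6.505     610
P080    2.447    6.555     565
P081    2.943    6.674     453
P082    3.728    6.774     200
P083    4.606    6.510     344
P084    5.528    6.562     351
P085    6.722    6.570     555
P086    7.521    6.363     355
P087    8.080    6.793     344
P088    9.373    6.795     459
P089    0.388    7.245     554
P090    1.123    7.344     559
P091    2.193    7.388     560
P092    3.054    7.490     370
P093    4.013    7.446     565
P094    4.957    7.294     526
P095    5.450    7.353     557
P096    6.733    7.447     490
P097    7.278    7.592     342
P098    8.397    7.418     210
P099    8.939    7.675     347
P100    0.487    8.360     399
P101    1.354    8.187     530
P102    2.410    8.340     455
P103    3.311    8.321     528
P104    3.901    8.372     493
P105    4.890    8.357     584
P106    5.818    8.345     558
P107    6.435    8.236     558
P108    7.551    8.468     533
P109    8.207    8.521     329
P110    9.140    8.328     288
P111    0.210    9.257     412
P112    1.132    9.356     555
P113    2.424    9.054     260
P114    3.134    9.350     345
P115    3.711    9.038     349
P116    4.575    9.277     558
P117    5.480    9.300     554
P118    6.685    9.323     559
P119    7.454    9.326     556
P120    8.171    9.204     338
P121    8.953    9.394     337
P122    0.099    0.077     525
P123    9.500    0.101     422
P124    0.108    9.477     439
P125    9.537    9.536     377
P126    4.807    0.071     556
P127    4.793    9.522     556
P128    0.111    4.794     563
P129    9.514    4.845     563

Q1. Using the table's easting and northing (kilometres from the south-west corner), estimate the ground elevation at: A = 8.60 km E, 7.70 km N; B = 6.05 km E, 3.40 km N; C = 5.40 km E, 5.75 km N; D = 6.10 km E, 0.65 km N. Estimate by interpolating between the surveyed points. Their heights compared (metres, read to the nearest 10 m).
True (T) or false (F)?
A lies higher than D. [F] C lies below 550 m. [T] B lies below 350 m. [F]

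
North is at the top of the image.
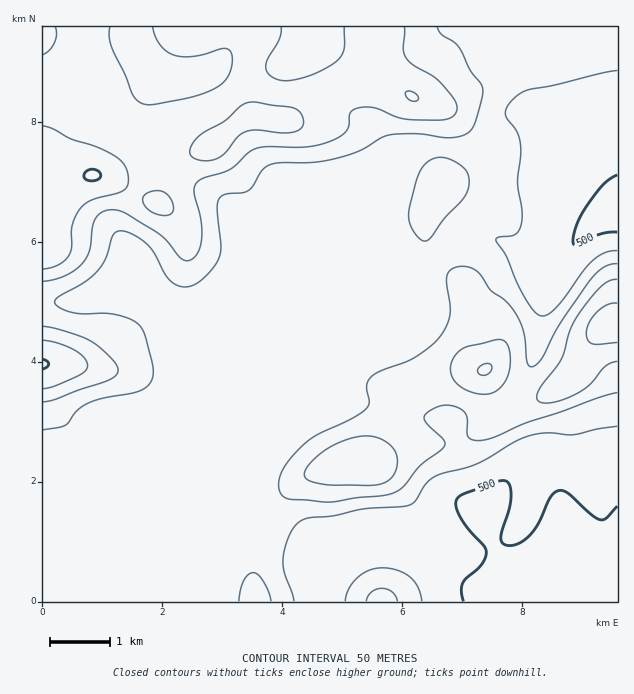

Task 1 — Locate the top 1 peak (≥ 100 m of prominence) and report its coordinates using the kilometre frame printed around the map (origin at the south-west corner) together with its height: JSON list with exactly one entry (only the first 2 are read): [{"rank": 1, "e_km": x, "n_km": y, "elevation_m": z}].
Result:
[{"rank": 1, "e_km": 0.84, "n_km": 7.11, "elevation_m": 754}]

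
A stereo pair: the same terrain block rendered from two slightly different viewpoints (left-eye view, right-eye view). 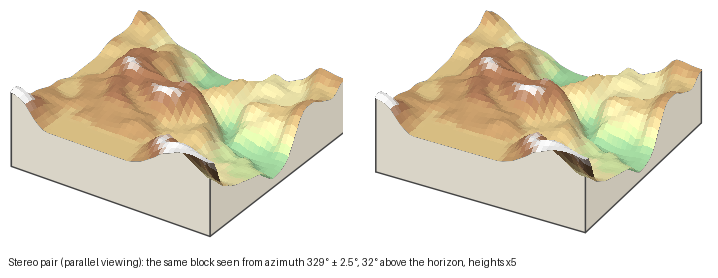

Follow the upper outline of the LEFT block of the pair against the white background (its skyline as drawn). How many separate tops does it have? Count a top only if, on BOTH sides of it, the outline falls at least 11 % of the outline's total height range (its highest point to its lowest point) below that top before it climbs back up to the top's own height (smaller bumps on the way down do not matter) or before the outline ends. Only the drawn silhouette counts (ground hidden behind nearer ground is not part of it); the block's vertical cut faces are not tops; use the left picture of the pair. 2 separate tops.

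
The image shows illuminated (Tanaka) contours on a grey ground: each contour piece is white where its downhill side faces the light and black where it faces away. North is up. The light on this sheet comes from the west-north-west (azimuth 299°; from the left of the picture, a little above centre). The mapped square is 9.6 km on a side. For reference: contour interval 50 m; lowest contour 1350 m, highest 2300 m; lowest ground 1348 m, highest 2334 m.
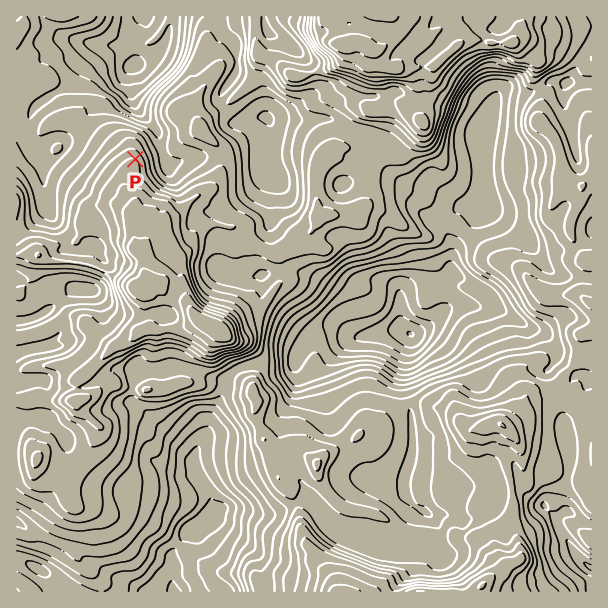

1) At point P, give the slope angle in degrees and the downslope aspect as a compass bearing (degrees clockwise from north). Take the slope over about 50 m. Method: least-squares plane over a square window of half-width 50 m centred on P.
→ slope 18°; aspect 31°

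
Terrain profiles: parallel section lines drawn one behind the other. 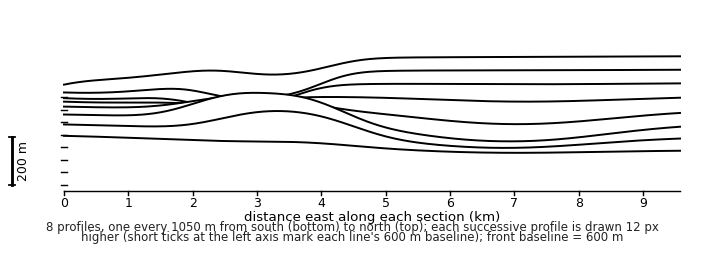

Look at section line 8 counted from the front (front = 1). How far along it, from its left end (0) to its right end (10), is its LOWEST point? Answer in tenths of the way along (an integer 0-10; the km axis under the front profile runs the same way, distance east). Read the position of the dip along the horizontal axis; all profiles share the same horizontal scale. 0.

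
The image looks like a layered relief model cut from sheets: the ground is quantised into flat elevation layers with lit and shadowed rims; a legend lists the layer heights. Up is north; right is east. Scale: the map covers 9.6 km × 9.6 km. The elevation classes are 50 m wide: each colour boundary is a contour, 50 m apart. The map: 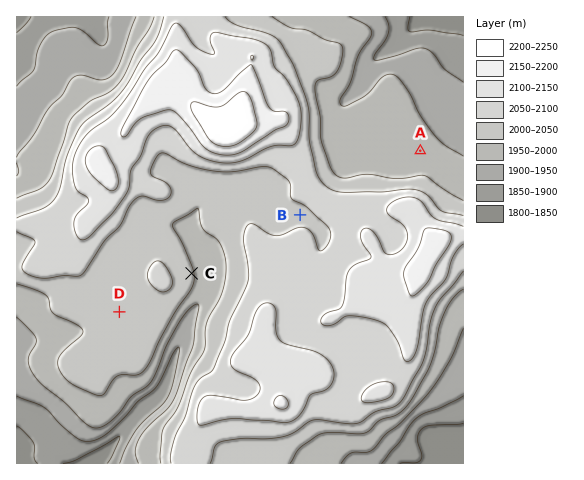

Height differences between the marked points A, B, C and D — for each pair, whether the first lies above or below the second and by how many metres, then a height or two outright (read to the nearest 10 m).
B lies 60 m above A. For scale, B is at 2040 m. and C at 2010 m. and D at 2030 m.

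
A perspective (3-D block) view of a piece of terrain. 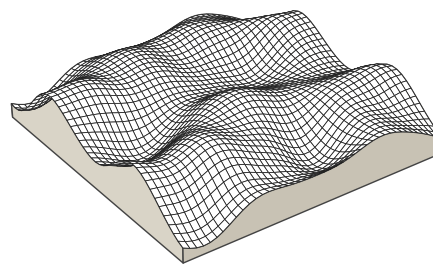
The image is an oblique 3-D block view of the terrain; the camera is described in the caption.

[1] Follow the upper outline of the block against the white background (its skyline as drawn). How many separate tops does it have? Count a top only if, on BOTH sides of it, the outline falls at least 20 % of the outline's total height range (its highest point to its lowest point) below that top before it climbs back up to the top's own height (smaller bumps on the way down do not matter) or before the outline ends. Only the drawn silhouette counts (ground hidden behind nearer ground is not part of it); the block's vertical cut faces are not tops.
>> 1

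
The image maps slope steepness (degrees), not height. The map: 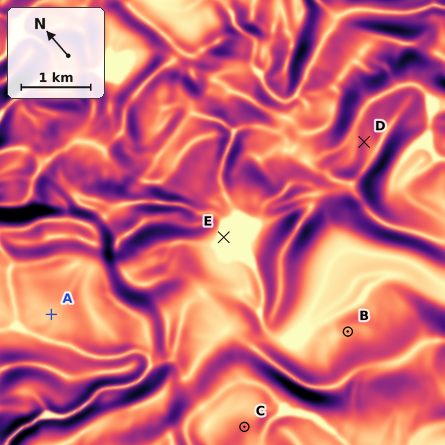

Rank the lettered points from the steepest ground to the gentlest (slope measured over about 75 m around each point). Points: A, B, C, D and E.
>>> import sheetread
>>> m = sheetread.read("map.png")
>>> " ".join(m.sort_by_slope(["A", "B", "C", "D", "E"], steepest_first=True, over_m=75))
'D C B A E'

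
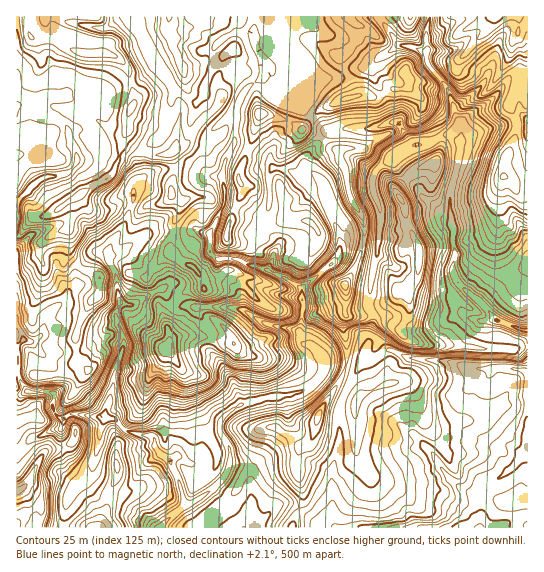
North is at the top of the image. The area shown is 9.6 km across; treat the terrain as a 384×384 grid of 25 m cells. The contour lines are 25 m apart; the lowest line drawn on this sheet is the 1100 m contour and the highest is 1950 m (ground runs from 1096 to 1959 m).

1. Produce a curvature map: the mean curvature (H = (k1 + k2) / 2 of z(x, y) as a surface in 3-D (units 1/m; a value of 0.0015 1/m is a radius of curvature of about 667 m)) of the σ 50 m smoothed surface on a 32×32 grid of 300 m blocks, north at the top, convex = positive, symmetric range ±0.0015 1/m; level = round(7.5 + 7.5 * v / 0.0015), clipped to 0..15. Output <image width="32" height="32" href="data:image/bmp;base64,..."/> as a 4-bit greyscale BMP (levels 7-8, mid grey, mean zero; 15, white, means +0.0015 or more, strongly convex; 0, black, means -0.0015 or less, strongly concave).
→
<image width="32" height="32" href="data:image/bmp;base64,Qk12AgAAAAAAAHYAAAAoAAAAIAAAACAAAAABAAQAAAAAAAACAAATCwAAEwsAABAAAAAAAAAAAAAAABEREQAiIiIAMzMzAERERABVVVUAZmZmAHd3dwCIiIgAmZmZAKqqqgC7u7sAzMzMAN3d3QDu7u4A////AIxIu4ZCuod2nVZ1ZlaFZ2iMNYmHmhS5ZziGiJiZeXiZ21RpiatJG2d8dYiYiJZmiGw1VfSlmKOXjYSJmIlKZ1hPmjXmQ2eylWuGeXd3apiFVI9y9QqHg6eJxlp4dad3d64NciuGZzzex+dahWqHiYaPFlJ8hHZRJWWsWmZ6Z4iYAQ6SSpaodWMjH0qpiVZ3hl/J9hnI77B6h2HVibundXRHaa4JnJYb39pxxWgAETVZRotpBt52j5mSQ+RS//3cz3d5hwxeh5yBIFWyXqRIZ0B3Z8ZFiFNRC/ia+XW3ZqKcSmW/BWaMyrlhiORMyEkXmUxlbzyzPJjMIwz3O6xBmIhsaYWGqNwFAM7gTxZvUph2LVoTdnxqXso3uw8Ln5KalbOeZkg5ZS5Yh6s9CdZxiaWNqKxqZZgPZZnTPwb0U3mWOJyidK26ppWodLwM43SbenJnvmNcZVjF1WL1H0ahi7iZhHfUNXZolEVG9RKs4Vm2mIWGt72nkrSoS72QNONY13iVh6lWl5W3XpVVzzNEU5h3aJeaZopljqmFRUCdg1Z4hod2fXWVxXpFbdrIb6GE2Xh3ZWqVhJlHd2Z7e7sqW0lpVWaKRNh3pnh2dVjlH5OlWGq71EiWeoeIardFsIqkl4qau7VbeEhXiJZpxFOrmVqGdDVFe2iXeHdomlXxp4p4"/>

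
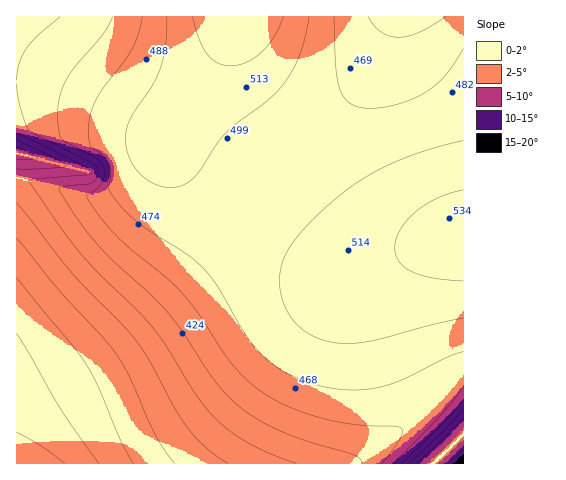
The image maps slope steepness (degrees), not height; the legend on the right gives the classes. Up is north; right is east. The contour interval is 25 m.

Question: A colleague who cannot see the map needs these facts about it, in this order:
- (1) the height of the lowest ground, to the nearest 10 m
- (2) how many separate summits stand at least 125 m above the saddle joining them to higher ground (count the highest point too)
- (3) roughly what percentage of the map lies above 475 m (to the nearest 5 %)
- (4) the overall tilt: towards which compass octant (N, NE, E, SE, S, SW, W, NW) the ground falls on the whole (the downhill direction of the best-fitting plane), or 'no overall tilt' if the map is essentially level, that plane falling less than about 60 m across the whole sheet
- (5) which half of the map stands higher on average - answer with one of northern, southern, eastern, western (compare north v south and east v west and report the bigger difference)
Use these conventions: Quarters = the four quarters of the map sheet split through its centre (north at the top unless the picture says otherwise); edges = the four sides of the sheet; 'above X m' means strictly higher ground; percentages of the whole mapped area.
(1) The lowest ground is at about 250 m.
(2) Counting only tops that stand 125 m proud, the map has 1 summit.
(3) Roughly 50 % of the ground is higher than 475 m.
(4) On the whole the ground falls towards the south-west.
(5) On average the eastern half of the map is the higher ground.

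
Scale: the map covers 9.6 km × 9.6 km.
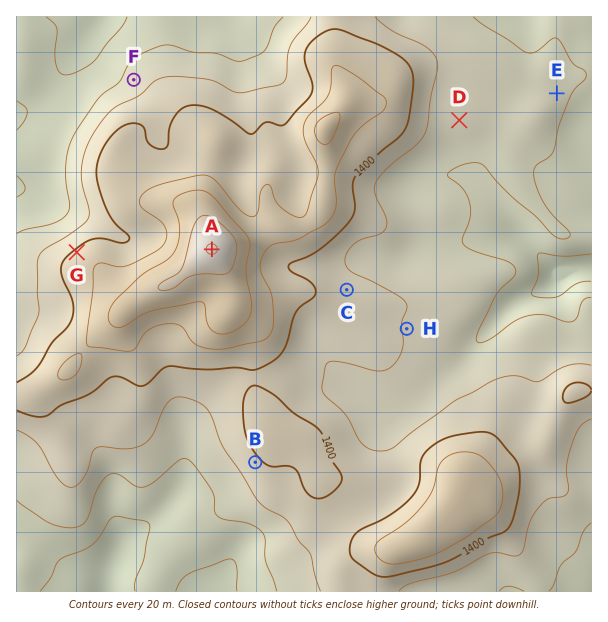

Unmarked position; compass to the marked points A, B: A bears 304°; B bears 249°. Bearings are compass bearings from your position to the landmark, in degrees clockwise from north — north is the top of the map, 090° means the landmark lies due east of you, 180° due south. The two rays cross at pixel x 429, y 396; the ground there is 1375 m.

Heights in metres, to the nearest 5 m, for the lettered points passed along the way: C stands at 1390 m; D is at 1375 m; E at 1365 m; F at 1370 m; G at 1405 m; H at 1380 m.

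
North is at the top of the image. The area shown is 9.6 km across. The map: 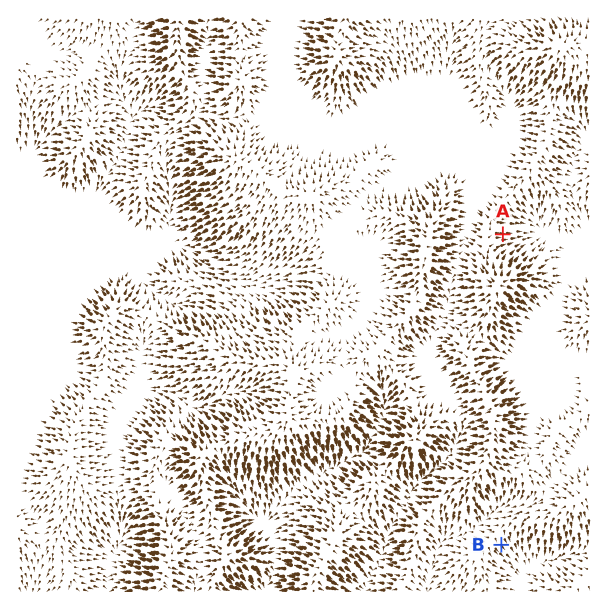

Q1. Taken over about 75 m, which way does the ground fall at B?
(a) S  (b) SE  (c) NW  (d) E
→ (b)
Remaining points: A E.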